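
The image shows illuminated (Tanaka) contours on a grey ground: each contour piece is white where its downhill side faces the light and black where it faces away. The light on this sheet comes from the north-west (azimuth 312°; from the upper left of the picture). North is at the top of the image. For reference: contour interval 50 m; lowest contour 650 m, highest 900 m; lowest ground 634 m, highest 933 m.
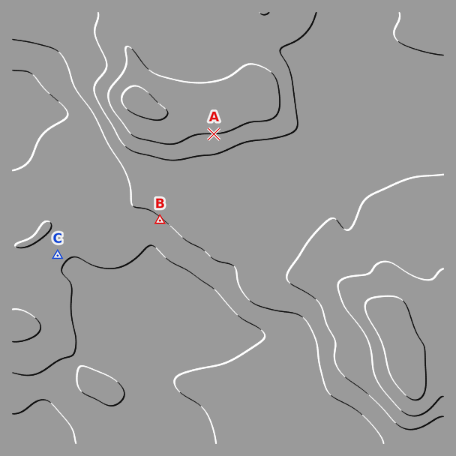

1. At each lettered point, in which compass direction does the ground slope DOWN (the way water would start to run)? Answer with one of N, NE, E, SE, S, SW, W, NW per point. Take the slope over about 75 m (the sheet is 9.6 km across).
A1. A S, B SW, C SE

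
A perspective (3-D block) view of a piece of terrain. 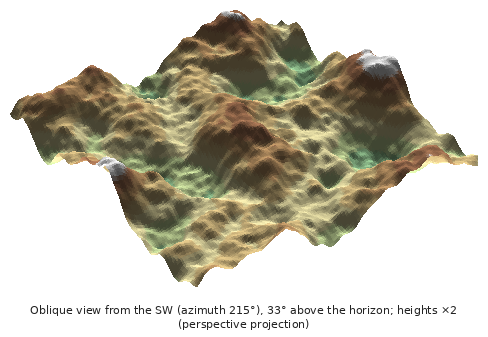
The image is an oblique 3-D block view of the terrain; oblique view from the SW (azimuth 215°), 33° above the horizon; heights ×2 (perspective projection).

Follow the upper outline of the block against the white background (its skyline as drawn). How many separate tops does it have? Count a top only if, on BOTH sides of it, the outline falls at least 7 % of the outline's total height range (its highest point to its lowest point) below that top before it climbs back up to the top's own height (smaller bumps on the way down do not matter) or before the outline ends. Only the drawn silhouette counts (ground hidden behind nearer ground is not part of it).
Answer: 3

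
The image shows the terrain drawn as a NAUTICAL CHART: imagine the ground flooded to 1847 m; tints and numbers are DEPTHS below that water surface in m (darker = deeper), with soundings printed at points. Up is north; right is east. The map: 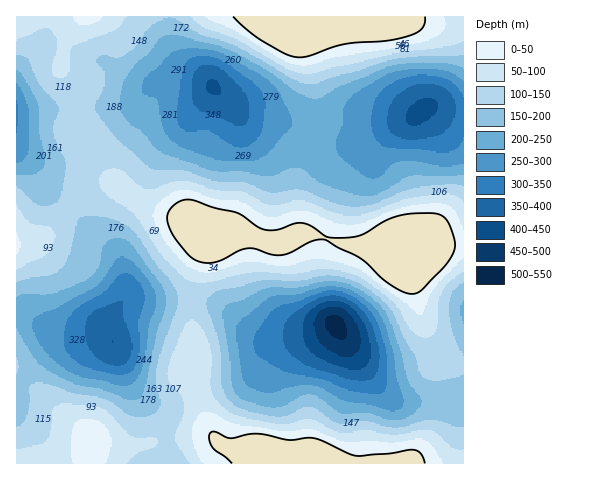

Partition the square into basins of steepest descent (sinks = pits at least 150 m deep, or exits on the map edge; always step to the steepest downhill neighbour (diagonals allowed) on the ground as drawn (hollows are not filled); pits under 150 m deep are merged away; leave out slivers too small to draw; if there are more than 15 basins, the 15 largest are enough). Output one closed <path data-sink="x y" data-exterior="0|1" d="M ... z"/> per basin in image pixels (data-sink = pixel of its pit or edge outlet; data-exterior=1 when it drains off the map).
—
<path data-sink="335 325" data-exterior="0" d="M307 233l-13 2-15 9-12-2-26-9-36 2 0 11-13 46 0 38 3 12-2 32 12 44 9 19-6-2-16 1-52 9-45-2-3 2-1 6-10 6-18 3-21 0-10 3 431 1 1-219-33 1-14 6-11 8-15-11-44-4z"/><path data-sink="214 87" data-exterior="0" d="M270 16l-188 1-16 23-3 10-1 19 15 14 7 13-3 40 13 15 13 23 17 17 33 20 33 11 16 12 35-1 26 9 12 2 19-12-1-51 22-54-4-47-12-44 0-9 5-5-22 3-9-3z"/><path data-sink="112 341" data-exterior="0" d="M113 183l-12 0-18 9-13 14-14 19-17 15-23 4 1 220 15 0 10-4 21 0 18-3 6-3 8-11 45 2 41-8 21-2 12 2-8-16-13-47 2-32-3-12 0-38 14-56-16-14-47-18z"/><path data-sink="421 111" data-exterior="0" d="M413 20l-48 8-18-2-26-6-7 0-10 5-1 11 12 44 4 47-22 54 3 40-2 13 16 0 22 8 18 4 32 2 12 5 8 7 11-8 14-6 33-2 0-222-30 1z"/><path data-sink="17 112" data-exterior="1" d="M82 16l-66 1 1 227 18-3 11-6 10-10 14-19 20-18 11-5 15 0-9-9-13-23-13-15 3-40-7-13-15-14 1-19 3-10z"/>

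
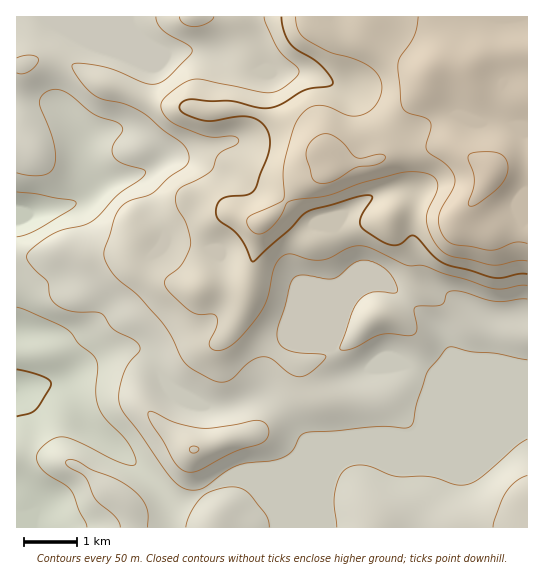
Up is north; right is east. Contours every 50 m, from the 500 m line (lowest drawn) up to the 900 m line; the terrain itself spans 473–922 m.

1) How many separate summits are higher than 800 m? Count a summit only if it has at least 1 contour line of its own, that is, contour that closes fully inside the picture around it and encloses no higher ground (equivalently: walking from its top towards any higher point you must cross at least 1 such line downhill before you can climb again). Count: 2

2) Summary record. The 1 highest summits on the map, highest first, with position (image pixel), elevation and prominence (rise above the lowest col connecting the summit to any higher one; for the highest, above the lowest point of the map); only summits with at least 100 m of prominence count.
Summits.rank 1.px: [491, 173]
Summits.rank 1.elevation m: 922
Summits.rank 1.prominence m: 449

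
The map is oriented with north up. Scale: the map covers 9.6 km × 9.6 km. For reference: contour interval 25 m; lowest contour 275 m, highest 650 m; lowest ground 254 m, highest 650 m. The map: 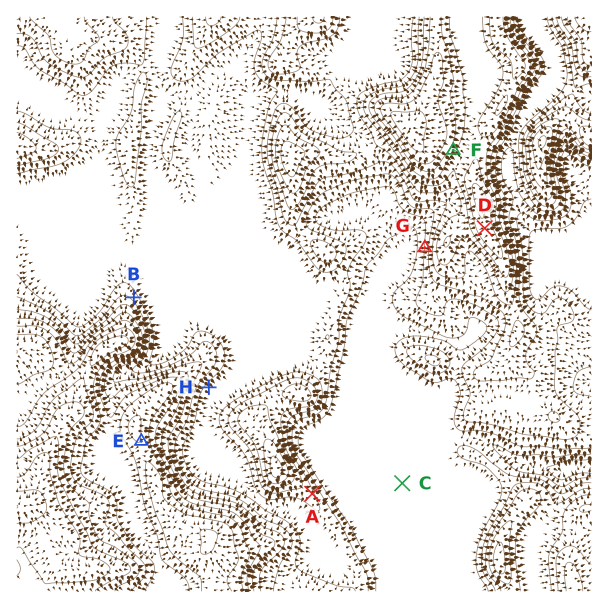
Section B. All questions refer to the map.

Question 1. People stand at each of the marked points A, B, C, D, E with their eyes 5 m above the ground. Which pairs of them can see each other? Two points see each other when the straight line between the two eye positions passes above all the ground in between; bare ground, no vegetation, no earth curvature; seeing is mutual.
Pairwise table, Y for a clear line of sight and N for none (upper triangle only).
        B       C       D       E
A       N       Y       Y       N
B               N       Y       N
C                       Y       N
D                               Y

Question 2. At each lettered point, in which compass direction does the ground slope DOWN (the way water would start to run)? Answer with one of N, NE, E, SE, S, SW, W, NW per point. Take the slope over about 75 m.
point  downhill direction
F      SE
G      W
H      SE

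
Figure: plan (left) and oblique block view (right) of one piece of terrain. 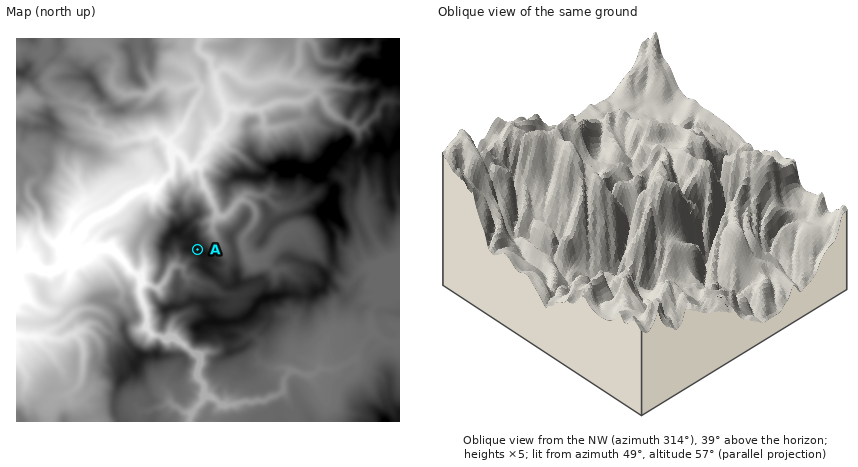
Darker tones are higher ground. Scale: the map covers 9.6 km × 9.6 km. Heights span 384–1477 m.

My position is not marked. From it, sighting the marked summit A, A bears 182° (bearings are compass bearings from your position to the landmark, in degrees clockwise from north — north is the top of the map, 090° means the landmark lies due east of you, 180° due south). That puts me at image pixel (199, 201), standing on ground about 950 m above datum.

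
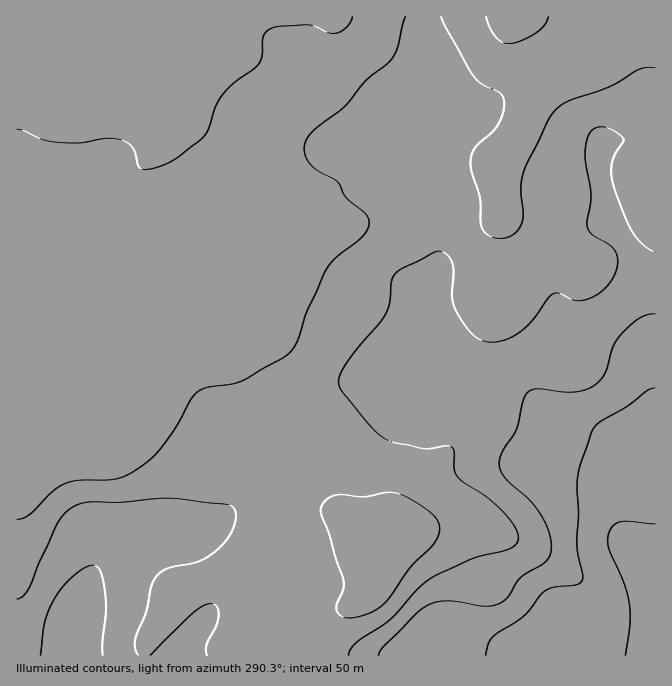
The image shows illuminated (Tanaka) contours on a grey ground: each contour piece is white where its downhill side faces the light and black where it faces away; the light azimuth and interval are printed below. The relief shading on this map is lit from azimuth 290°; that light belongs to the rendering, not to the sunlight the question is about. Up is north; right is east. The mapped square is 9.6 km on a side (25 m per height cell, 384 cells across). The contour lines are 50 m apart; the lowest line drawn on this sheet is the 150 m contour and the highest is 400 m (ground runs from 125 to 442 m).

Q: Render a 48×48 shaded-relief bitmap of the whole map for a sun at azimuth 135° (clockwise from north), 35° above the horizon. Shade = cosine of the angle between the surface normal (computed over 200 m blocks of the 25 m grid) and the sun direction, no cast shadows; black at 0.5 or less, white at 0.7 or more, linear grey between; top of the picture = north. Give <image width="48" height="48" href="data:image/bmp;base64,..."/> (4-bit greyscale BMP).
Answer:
<image width="48" height="48" href="data:image/bmp;base64,Qk32BAAAAAAAAHYAAAAoAAAAMAAAADAAAAABAAQAAAAAAIAEAAATCwAAEwsAABAAAAAAAAAAAAAAABEREQAiIiIAMzMzAERERABVVVUAZmZmAHd3dwCIiIgAmZmZAKqqqgC7u7sAzMzMAN3d3QDu7u4A////AJmYYwAld2UzRmZmeM7+yXZmiqh2VVeamJqYYxAUZ3VDNWZmZ67/64dmirqGVVaamKqYZBATV4ZTNGZlVov//7mIm8yoZVaKmLu4ZCESRndkM0VURFe//+upms3ahmaJmLzKdTIiNWd1Q0VERER7//ypmbzcmHeJh5vLlkIiNFZmVVVURERYz/25mavduYeId4q7l0IiMzNFZmZlREVXre26qqvNyod3dpq6l1MiMzIjRWZmQ0VmiszLqqvMuph3dqu6mHUzNEMhE1ZmUzRVeKqqmZmqq6mIh6vLqIdURWZTETVmVDM0VniId3eImrqYiKvdupqXd3d1MRJEREMzRVZmZmZniqqYh5rN3Lu6mHd2UyESI0MyNERERVVnial2ZnirzLvLqYdmZUMQAjMiIzRERVVnmqh1VWZ4mZqrqodlZlVCETMyM0RWdmVnm6l2VVVmZmeJqpdmZmZlQ0VERFVomXZnmrqHZlVlVVV4m6hmZWeIZVZlVVVnqpZWiaqYd2ZmVVVWi8pmVVZ4dmZlVVVXmpdmeJmYh2ZmZlVVesyGVDRWdlZlVVVWiah2eJqYh2ZmZmZVV7y5dkRFZmZlVVVWeJmHiaqph2ZmZmZlVovMuXZWZmZmVVVWd4mYmau6mGZmZmZmVWiszKmIiHZmZlVVd4iIiau6mFZmZmZ2ZVV6zMqZmYdmZmVVeIh3eJqqmWZmZmZnZUNHmrqpmph2ZmZWeJl2d4mamWZmZmZnZkIkV3iZmaqHZmZmaJmHZ4mpmVZnd2ZmZlMjNFZ4iJqYdmZVV4mXZ4qqmVVniHZmZlQ0REVniImZdmVVVXmYZ4mrqVRGiHZmZlVVVVVniHeIdlVURWiIZniqqlQ0aIdmZmVlZmVniId4dmVERWeIZmeJmWUzV4h2ZmZmZlVXiZiId2VERWeIdmZ4iGZUNXd2ZWZ2ZlVXiaqZh3ZUVneIdmZmZnd1RFZmZVZ3ZlRGiaq6h3ZUV4mYdmVmZnd3ZVZmZlZndlRFZ4mqmGVDR5qpd2VVZlZndmZ3ZmVnd2Q0VWeJmGUxJIqph3ZVVURWd3eIdmZWd3ZERVVniGUxE3mYiHZVVVVVZ3eJmHZmZndlVVZnd2VCE3mXd3ZVVGVVVmZ5mYh2Zmd2ZVZnd2VCJHmYd3ZVVGdmVmVXmZmIdWd3ZVVmd2UxFHmph3ZVVXd3ZmZVeJmZdmeHZVVnd2UgAliqmHZVVXeIh3dlZ4iJh3iYd2Z3d2UxATaaqXZVVmZniId2ZmeIhmiZmId3d3ZCESWKupdmZmVWZ3d3ZmeIdmeJmZiId3ZUMiN6zLmHiGVVVmZnZlaIh2Z4iZmYh3ZVVTNZvdypiGZlVVVWZlV4h3d3eJmYiHZVVmRGm83KmHdmVVVWZlVniId3eJmIiIdUV4ZEZ5u7mIdmZVVVZmVWd4h3eJmIiIdURoh1RWeJmIh2ZmZmZmZVZnd3eJqYeIZURXmXVFVnd4iHZmZmZnZlVnd3d5qod3ZERGmphlVWZ4iHZlVWZ3dmZmd3Z5uph3VDNFiql2VVZg=="/>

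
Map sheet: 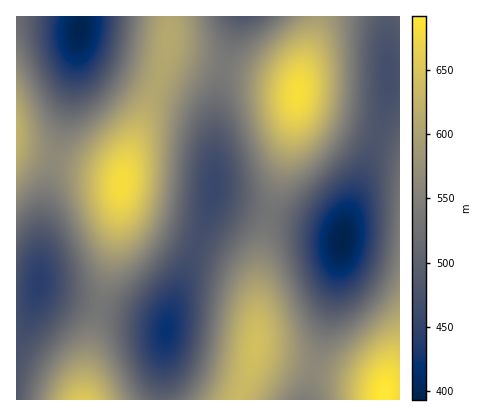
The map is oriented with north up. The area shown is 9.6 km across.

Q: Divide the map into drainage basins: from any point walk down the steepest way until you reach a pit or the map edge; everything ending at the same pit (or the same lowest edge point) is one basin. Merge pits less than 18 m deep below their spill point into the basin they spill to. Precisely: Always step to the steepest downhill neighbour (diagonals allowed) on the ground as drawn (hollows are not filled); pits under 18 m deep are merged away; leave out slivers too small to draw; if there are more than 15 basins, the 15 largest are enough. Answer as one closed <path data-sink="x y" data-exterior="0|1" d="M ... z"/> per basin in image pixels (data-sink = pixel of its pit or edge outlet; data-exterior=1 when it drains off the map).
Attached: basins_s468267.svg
<path data-sink="166 330" data-exterior="0" d="M168 48l-9 32-23 54-12 36-9 74-27 112-4 32 0 12 154 0 16-42 3-18 1-62 3-26 10-44 19-66 8-50-12-8-98-26-16-5z"/><path data-sink="342 240" data-exterior="0" d="M400 16l-83 0-1 12-16 50-10 64-27 98-5 38 0 40-3 30 1 4 18 7 102 27 8 4 0 10 16 0z"/><path data-sink="38 284" data-exterior="0" d="M16 149l0 251 68 0 2-30 6-34 23-92 7-64-18-8z"/><path data-sink="80 30" data-exterior="0" d="M170 16l-154 0 0 132 88 24 18 8 7-26 35-90 5-24z"/><path data-sink="244 16" data-exterior="1" d="M316 16l-146 0-2 34 20 8 90 23 14 5 6 5 18-63z"/><path data-sink="306 400" data-exterior="1" d="M256 350l-16 50 144 0 0-10-8-4-102-27-12-4z"/>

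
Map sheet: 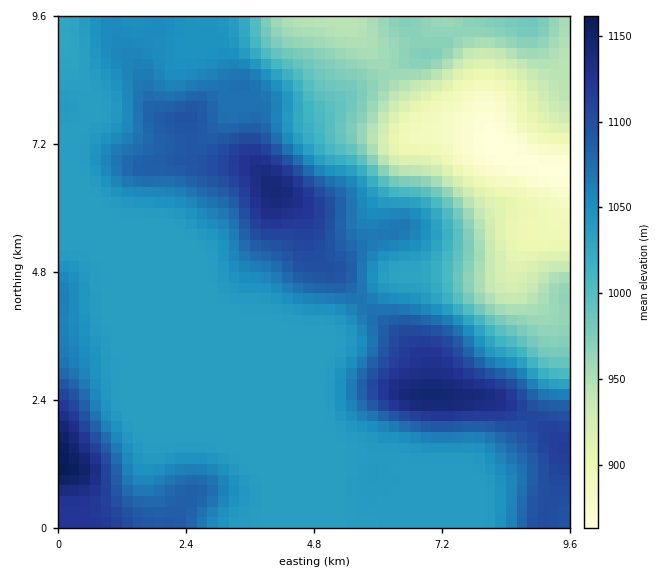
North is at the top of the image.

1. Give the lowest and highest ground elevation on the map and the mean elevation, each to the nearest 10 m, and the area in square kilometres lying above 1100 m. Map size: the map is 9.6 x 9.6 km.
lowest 860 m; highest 1160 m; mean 1030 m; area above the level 9.9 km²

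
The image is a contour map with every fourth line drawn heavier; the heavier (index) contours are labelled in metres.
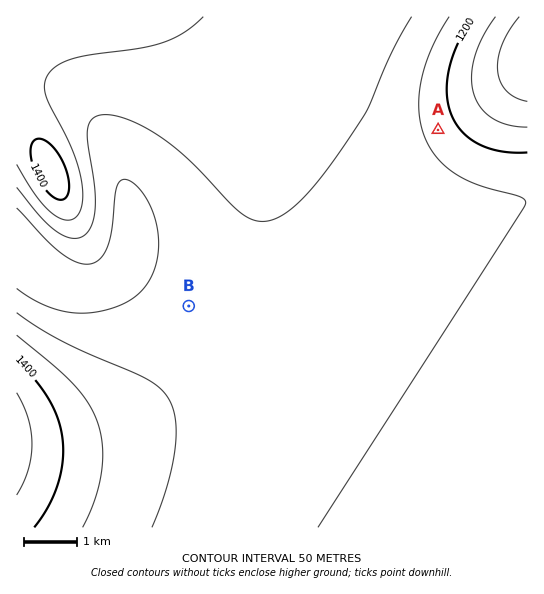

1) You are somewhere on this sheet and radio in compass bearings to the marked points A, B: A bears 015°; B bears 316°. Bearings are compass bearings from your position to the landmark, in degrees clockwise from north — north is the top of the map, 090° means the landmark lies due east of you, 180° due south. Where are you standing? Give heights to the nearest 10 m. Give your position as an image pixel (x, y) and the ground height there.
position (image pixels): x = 347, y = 470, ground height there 1250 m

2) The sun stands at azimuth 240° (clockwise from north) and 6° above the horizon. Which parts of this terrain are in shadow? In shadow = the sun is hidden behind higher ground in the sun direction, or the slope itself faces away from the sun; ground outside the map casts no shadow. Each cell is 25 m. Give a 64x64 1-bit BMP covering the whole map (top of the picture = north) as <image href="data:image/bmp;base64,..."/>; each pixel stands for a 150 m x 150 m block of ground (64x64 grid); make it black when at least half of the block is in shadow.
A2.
<image width="64" height="64" href="data:image/bmp;base64,Qk0+AgAAAAAAAD4AAAAoAAAAQAAAAEAAAAABAAEAAAAAAAACAAATCwAAEwsAAAIAAAAAAAAA////AAAAAAAAAAAAAAAAAAAAAAAAAAAAAAAAAAAAAAAAAAAAAAAAAAAAAAAAAAAAAAAAAAAAAAAAAAAAAAAAAAAAAAAAAAAAAAAAAAAAAAAAAAAAAAAAAAAAAAAAAAAAAAAAAAAAAAAAAAAAAAAAAAAAAAAAAAAAAAAAAAAAAADAAAAAAAAAAPAAAAAAAAAA+AAAAAAAAAD8AAAAAAAAAP4AAAAAAAAA/gAAAAAAAAD/AAAAAAAAAP8AAAAAAAAA/wAAAAAAAAD/AAAAAAAAAP4AAAAAAAAA/AAAAAAAAAD8AAAAAAAAAPAAAAAAAAAA4AAAAAAAAACAAAAAAAAAAAAAAAAAAAAAAAAAAAAAAAAAAAAAAAAAAAAAAAAAAAAAAAAAAAAAAAAAAAAAAAAAAAAAAAAAAAAAAGAAAAAAAAAA8AAAAAAAAAH4AAAAAAAAAfgAAAAAAAAD/AAAAAAAAAP8AAAAAAAAB/wAAAAAAAAH/AAAAAAAAAf8AAAAAAAAD/wAAAAAAAAP+AAAAAAAAA/wAAAAAAAAD+AAAAAAAAAHgAAAAAAAAAAAAAAAAAAAAAAAAAAAAAAAAAAAAAAAAAAAAAAAAAAAAAAAAAAAAAAAAAAAAAAAAAAAAAAAAAAAAAAAAAAAAAAAAAAAAAAAAAAAAAAAAAAAAAAAAAAAAAAAAAAAAAAAAA=="/>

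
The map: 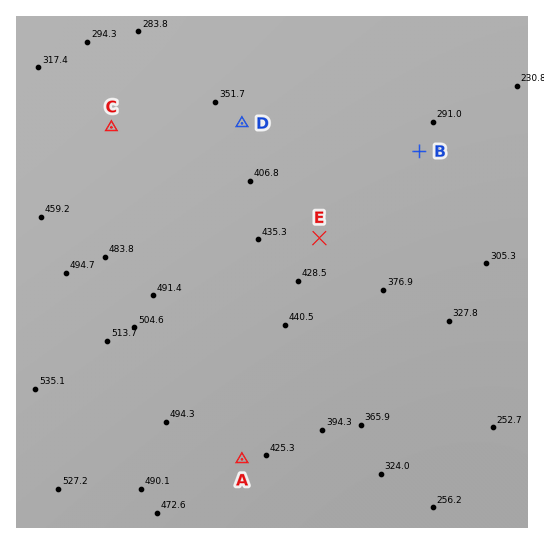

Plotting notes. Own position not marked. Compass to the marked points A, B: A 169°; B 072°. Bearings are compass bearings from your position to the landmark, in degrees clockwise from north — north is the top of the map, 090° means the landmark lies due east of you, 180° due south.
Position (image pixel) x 196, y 224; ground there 450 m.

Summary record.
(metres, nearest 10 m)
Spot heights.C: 390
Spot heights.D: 370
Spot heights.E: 410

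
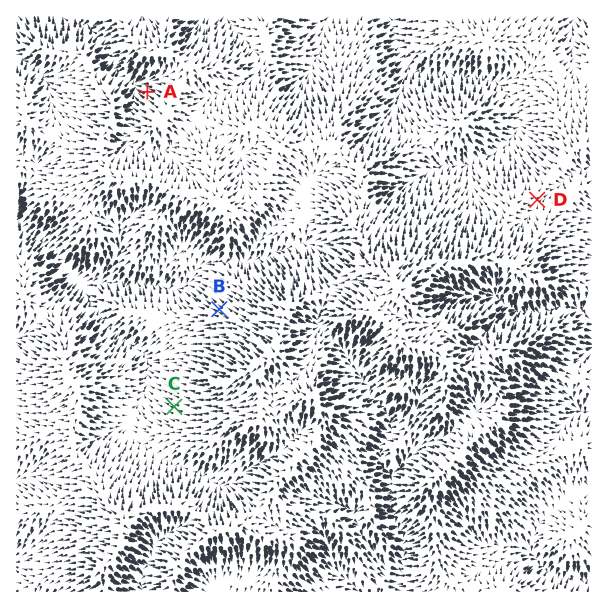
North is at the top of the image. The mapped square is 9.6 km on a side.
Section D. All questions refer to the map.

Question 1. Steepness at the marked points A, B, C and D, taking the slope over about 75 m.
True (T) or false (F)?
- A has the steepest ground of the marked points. T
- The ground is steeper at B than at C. T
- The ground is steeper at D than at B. F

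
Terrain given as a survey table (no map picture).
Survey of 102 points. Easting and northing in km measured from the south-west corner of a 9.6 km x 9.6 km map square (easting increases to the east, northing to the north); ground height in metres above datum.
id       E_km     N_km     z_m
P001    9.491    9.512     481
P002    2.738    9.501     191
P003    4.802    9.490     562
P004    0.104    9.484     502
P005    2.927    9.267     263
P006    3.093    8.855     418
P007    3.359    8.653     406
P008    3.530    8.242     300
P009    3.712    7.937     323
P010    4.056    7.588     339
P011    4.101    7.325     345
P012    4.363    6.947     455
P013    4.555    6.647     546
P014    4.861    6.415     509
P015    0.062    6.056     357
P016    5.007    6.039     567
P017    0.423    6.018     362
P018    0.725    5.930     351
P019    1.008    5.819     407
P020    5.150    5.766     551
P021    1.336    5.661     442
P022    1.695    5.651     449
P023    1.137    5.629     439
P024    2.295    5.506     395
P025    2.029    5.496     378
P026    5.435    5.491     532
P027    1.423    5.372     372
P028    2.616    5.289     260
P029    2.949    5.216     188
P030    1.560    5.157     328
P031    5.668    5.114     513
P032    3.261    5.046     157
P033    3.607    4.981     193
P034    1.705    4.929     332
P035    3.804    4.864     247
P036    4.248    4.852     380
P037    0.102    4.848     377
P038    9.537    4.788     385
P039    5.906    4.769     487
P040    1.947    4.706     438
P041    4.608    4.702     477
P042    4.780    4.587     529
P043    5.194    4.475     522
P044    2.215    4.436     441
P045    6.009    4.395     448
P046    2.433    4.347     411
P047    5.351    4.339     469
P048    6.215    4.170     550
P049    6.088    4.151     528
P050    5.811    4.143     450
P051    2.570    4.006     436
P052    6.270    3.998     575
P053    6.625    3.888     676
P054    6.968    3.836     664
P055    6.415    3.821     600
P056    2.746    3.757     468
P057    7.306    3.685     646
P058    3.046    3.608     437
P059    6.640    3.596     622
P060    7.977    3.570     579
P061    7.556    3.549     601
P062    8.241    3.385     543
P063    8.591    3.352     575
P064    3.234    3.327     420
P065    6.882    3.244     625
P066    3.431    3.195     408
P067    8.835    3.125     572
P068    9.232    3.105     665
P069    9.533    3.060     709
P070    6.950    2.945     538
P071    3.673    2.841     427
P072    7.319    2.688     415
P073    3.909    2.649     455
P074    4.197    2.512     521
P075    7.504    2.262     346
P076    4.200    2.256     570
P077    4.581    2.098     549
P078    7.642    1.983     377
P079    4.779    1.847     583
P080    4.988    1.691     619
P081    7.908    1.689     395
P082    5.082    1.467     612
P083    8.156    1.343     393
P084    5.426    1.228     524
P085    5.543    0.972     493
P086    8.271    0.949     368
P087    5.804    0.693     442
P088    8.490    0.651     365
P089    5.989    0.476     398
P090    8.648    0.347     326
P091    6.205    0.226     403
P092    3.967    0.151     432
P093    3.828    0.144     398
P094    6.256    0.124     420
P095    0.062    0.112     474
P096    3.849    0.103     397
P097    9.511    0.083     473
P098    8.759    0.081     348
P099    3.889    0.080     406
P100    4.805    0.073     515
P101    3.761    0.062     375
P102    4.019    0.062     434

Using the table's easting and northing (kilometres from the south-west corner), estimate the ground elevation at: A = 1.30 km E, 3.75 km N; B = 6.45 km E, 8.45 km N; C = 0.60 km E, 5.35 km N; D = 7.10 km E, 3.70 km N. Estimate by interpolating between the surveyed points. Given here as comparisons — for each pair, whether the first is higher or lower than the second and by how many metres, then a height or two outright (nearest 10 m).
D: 370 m higher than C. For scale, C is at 300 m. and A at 390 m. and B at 520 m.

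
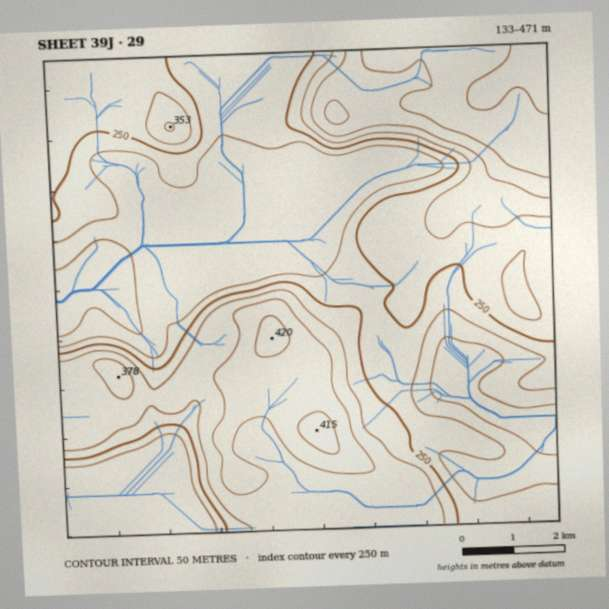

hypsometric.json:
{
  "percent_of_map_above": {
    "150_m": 95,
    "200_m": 69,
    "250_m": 51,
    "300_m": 34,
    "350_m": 17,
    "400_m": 7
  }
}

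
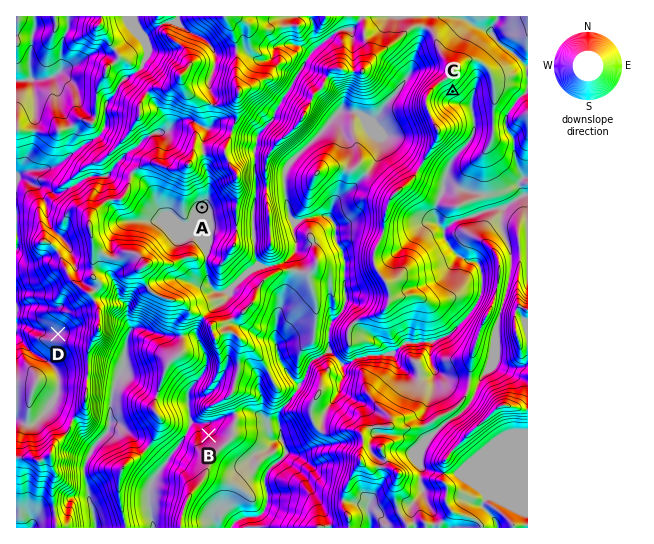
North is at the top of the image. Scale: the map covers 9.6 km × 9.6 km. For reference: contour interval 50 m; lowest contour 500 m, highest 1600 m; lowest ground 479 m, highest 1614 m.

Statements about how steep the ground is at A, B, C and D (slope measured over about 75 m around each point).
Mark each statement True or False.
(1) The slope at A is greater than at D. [False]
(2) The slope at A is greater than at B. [False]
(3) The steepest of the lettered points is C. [True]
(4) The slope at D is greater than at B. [False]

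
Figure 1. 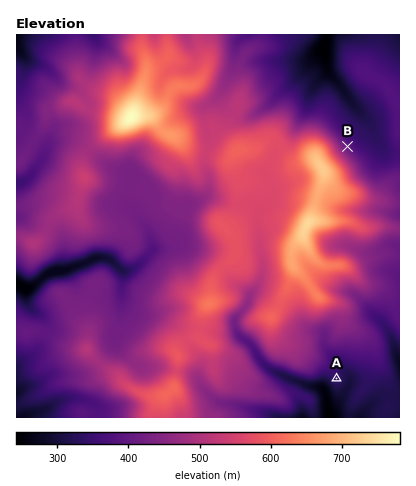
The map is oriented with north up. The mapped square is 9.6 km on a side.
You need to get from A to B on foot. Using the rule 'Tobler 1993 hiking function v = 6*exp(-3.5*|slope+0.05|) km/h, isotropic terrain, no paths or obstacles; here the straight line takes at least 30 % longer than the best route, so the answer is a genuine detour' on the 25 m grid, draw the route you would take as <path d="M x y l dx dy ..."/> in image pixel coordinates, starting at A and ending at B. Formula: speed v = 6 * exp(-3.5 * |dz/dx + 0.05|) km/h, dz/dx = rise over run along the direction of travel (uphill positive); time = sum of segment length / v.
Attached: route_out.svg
<path d="M336 378l2-4 0-4 22-42 0-24 2-6 2-2 6-12 0-16 6-10 0-8 10-22 0-4-2-4-6-6-2-4 0-12-6-14-8-8-14-30"/>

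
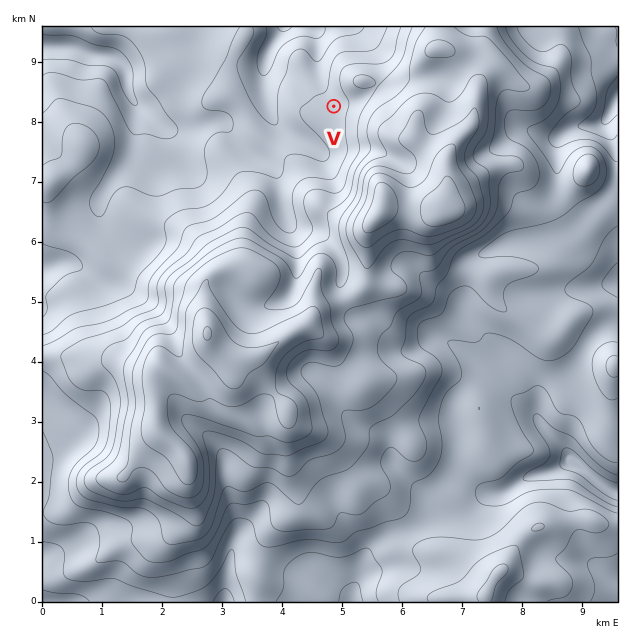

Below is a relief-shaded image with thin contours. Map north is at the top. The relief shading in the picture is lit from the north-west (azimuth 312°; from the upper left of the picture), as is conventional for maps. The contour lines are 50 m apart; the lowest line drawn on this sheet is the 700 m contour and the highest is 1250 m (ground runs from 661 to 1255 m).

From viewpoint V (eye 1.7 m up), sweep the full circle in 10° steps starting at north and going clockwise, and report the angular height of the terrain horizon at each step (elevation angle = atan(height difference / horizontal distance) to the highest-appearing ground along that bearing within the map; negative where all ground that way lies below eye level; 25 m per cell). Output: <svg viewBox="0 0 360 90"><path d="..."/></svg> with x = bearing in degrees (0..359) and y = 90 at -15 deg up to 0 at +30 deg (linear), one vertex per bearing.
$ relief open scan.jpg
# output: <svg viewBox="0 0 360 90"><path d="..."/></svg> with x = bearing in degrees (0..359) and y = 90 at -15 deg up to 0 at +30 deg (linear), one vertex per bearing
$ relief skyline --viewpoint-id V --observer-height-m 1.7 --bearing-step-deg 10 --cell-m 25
<svg viewBox="0 0 360 90"><path d="M0 61l10-6 10-6 10-4 10-2 10 0 10 1 10 2 10-1 10-4 10-3 10-2 10 1 10 3 10 0 10-5 10 4 10 5 10 7 10-1 10 0 10 0 10 3 10 6 10 2 10 0 10-1 10 1 10 3 10-1 10 1 10 0 10 3 10 0 10 1 10-2"/></svg>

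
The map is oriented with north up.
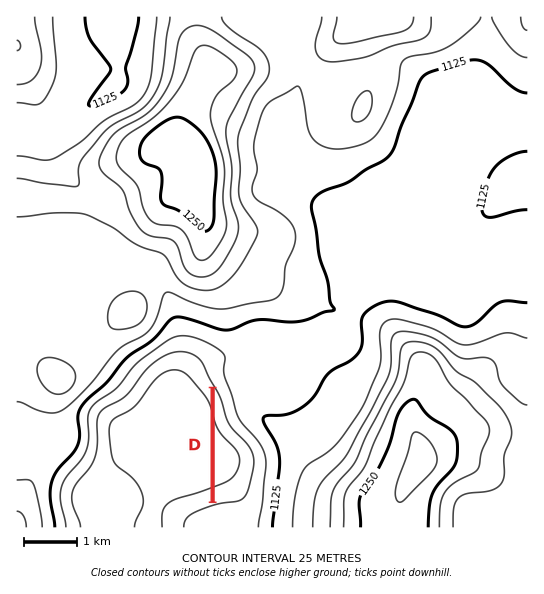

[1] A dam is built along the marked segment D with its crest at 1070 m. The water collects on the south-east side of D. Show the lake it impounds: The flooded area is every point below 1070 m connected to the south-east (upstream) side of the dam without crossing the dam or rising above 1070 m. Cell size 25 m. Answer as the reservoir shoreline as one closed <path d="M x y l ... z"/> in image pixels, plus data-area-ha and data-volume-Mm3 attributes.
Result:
<path d="M215 392l0 107 3 1 17-4 8-5 5-10 4-20-1-2 0-5-4-8-19-19-5-12-4-17-4-6z" data-area-ha="83" data-volume-Mm3="12.98"/>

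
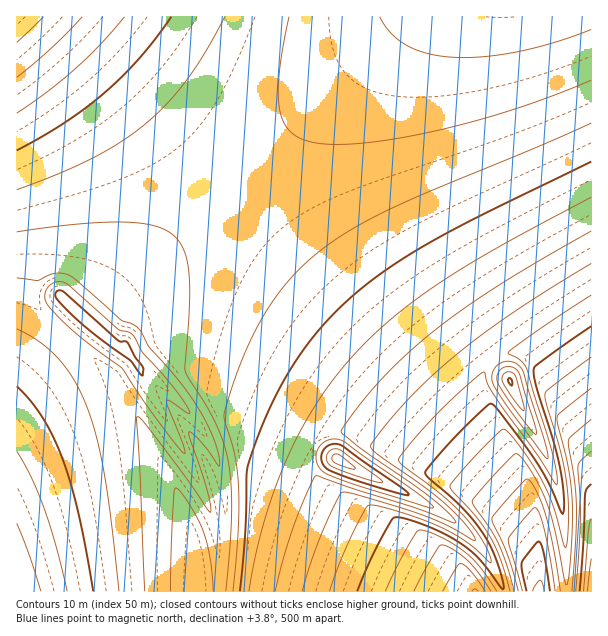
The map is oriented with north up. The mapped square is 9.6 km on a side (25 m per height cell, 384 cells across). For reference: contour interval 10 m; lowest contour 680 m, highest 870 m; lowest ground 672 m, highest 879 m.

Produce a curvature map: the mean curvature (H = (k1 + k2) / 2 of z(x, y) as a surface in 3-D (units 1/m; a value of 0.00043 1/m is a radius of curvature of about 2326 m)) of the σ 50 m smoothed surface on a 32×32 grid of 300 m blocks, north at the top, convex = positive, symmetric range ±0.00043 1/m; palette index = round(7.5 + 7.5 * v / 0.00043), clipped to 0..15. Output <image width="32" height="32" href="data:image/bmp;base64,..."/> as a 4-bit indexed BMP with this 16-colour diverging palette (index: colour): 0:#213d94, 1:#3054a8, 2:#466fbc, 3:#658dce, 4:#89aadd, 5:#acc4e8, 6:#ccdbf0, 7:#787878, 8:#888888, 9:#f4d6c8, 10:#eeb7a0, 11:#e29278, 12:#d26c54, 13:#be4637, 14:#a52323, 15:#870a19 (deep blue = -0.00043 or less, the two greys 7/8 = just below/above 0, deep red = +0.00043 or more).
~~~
<image width="32" height="32" href="data:image/bmp;base64,Qk12AgAAAAAAAHYAAAAoAAAAIAAAACAAAAABAAQAAAAAAAACAAATCwAAEwsAABAAAAAAAAAAlD0hAKhUMAC8b0YAzo1lAN2qiQDoxKwA8NvMAHh4eACIiIgAyNb0AKC37gB4kuIAVGzSADdGvgAjI6UAGQqHAIiId3d3a2d3d3d3d3PLNPaIiId3d2tnd3d3d3dG9lT1iIiHd3Z7d3d3d3d0XrR09YiIiHd2ind3d3d2NuxGZfWIiIiHdql3d3d1Nb+kZ1b0iIiIiHapZ3d2Rr/WRndI5IiIiIdpa2d3Vs/GRXd3PaSIiIiHa1pnd1/WNXd3dV9miIiIdqaoZ3dmRXd3d3O8R4iIiGenpniId3d3d3dW9leIiIdqemeIiIiIiIiHTMN3iIiGeaZoiIiIiIiIh39liIiIZqpmeIiIiIiIiIdsV4iIdmqmeIiIiIiIiIiIdXiIh2e4hoiIiIiIiIiIiIiIiHaLhXeIiIiIiIiIiIiIiIh4x2eIiIiIiIiIiIiIiIiIdoZ4iIiIiIiIiIiIiIiIiId3iIiIiIiIiIiIiIiIiIiIiIiIiIiIiIiIiIiIiIiIiIiIiIiIiIiIiIiIiIiIiIiIiIiIiIiIiIiIiIiIiIiIiIiIiIiIiIiIiIiIiIiIiIiIiIiIiIiIiIiIiIiIiIiIiIiIiIiIiIiIiIiIiIiIiIiIiIiIiIiIiIiIiIiIiIiIiIiIiIiIiIiIiIiIiIiIiIiIiIiIiIiIiIiIiIiIiIiIiIiIiIiIiIiIiIiIiIiIiIiIiIiIiIiIiIiIiIiIiIiIiIiIiIiIiIiIiIiIiIiIiIiIiIiIiIiIiIiI"/>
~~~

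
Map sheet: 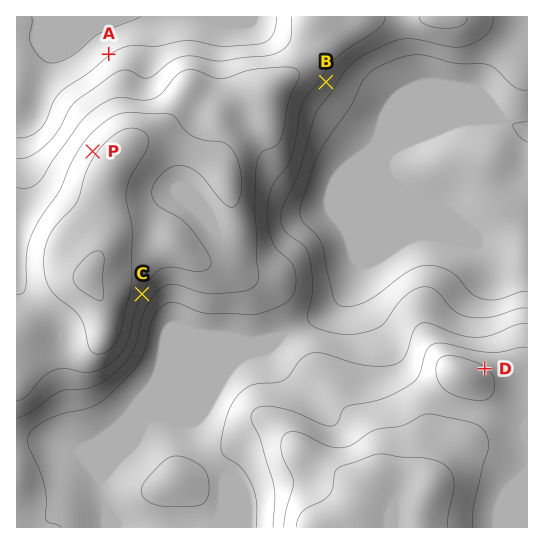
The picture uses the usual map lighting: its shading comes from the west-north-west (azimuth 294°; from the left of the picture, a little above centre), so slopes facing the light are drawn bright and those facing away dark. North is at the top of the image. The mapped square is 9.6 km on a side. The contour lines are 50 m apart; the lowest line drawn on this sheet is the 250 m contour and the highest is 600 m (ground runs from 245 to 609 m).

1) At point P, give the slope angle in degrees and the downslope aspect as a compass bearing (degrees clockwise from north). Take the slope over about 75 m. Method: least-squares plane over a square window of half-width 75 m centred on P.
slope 8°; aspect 305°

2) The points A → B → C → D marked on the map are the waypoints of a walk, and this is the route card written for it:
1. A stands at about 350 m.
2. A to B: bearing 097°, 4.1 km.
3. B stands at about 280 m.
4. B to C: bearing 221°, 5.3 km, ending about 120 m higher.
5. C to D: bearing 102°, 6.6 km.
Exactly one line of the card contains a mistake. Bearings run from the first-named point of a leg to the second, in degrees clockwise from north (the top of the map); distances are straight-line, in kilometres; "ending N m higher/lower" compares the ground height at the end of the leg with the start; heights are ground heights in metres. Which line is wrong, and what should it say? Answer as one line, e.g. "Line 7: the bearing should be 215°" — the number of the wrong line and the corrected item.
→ Line 3: the height should be about 380 m.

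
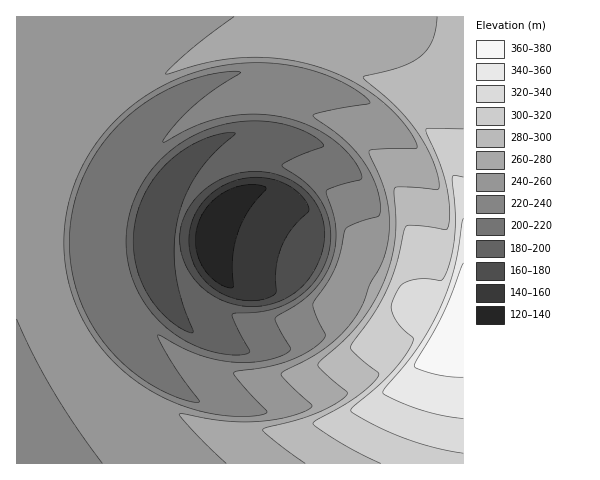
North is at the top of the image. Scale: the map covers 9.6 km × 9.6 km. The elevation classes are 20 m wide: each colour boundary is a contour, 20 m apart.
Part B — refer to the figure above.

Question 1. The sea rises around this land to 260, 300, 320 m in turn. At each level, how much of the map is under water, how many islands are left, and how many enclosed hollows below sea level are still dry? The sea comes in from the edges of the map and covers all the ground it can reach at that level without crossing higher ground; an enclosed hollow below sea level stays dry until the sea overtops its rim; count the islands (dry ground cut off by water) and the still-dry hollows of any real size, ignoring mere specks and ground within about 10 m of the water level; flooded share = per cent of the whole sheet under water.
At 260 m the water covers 70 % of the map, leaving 0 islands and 0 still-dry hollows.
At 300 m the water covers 88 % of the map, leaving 0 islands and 0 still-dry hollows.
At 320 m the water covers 93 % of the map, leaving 0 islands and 0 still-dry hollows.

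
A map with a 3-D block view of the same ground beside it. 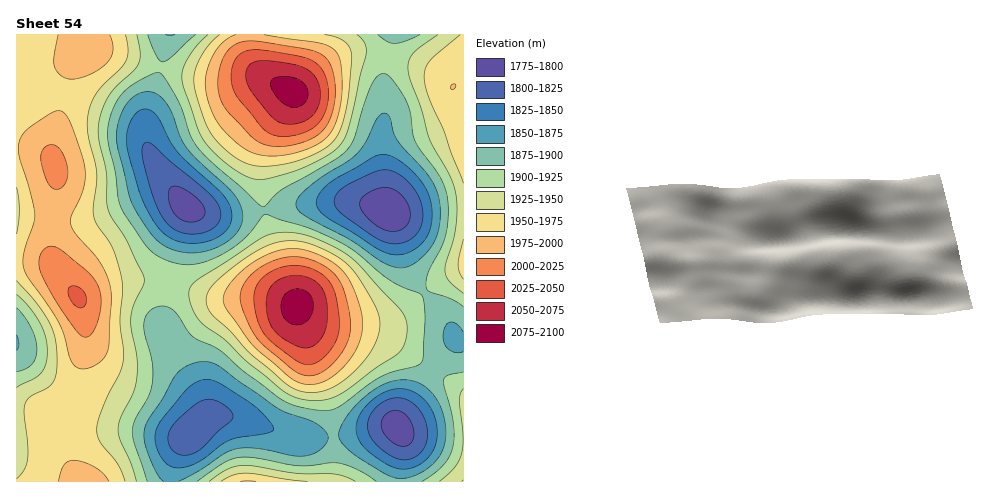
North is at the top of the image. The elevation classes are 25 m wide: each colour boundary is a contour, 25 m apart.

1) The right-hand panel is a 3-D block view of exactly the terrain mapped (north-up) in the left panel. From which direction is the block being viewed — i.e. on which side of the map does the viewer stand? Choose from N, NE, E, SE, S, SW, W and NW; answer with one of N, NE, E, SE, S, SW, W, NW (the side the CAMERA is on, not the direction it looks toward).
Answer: S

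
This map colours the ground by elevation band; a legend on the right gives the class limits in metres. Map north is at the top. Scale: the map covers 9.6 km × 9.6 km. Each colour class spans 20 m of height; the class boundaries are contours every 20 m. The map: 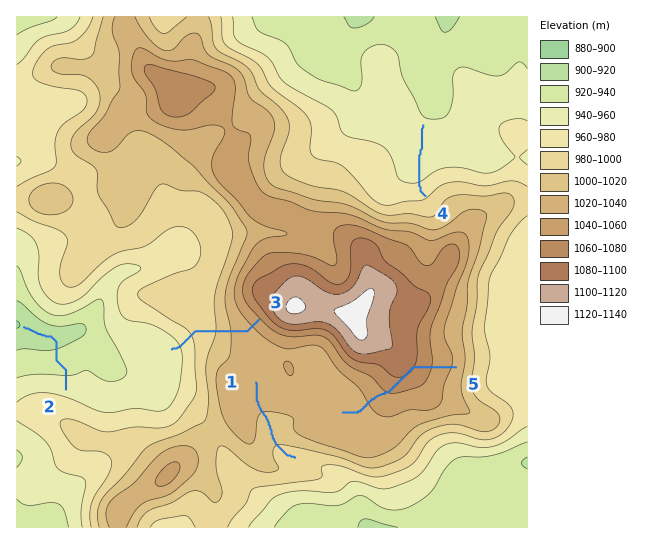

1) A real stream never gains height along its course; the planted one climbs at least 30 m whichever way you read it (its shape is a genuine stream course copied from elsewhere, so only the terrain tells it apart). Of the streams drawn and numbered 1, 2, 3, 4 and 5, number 5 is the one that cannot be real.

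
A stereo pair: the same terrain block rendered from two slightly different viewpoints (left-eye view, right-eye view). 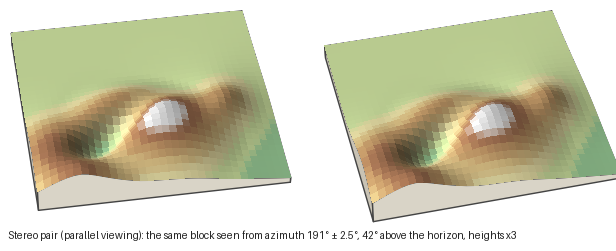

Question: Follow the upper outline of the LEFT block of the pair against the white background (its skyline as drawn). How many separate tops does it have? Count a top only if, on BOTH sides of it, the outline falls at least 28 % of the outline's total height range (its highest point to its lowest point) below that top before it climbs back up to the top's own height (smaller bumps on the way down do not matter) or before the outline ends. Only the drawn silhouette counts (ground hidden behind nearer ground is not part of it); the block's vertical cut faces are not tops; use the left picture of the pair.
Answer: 0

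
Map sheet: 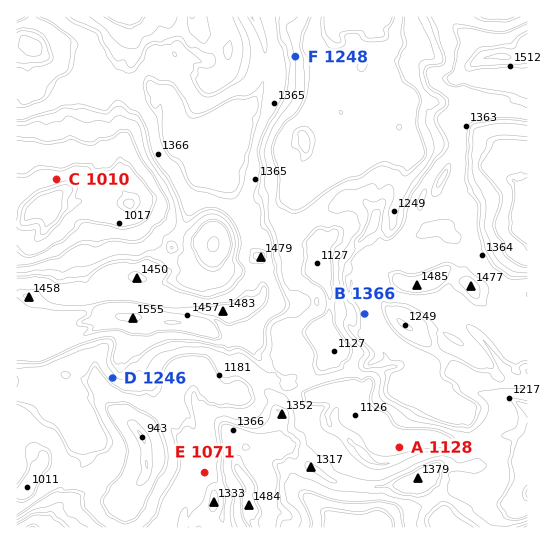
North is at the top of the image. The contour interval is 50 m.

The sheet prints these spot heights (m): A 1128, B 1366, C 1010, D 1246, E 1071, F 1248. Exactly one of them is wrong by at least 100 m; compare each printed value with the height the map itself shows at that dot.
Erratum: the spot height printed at E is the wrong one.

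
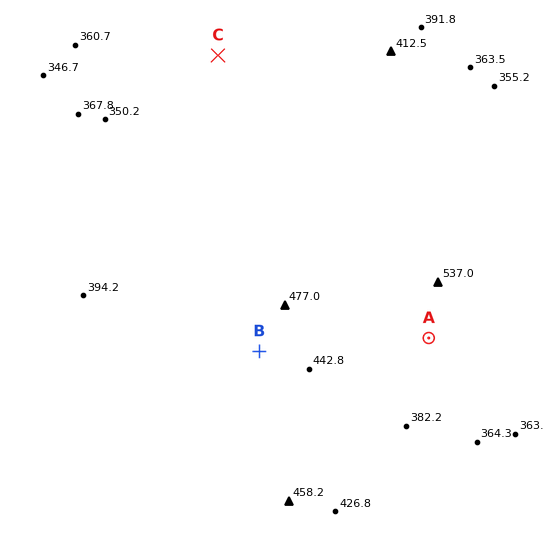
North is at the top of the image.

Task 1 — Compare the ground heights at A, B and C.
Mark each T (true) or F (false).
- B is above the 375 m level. T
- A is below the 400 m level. F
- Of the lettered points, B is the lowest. F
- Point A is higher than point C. T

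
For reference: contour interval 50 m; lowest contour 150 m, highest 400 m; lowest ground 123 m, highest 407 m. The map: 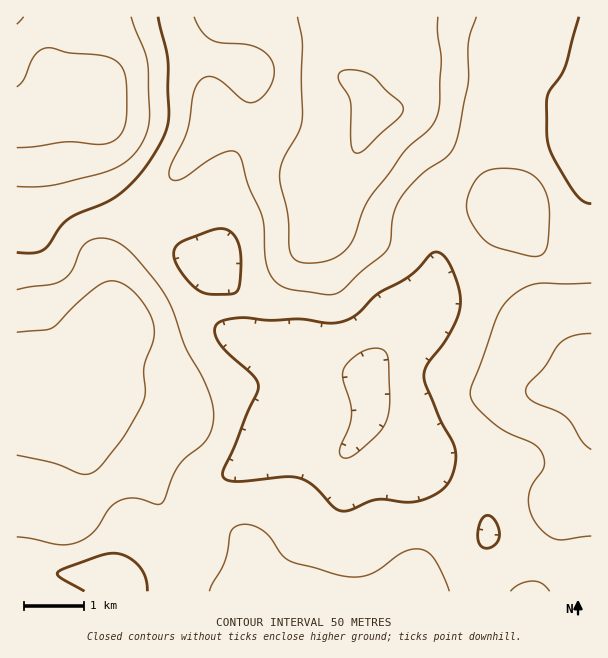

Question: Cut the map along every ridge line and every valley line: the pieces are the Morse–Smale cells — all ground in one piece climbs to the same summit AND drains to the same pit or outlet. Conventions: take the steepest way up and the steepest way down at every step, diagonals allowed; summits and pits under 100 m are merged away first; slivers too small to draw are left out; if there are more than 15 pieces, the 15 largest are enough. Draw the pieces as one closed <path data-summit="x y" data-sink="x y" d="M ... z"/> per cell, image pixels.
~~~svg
<path data-summit="374 116" data-sink="96 108" d="M591 16l-575 1 0 105 35 0 30-6 15-6 7 30 1 22 10 23 6 9 21 22 24 16 27 27 12 6 9-1 9 8 18 28 2 11 2 28 5 5 9 4 38 4 21 6 34 14 16 9 3 39 17 14 23 26 52 33 22 20 4 11 0 13-7 24-1 31 112-1z"/><path data-summit="104 329" data-sink="96 108" d="M96 110l-15 6-30 6-35 1 0 450 32-1 60 4 12 5 3 11 356 0 3-40 6-15 0-13-8-17-28-21-42-26-16-19-24-21-2-33-1-6-4-3-60-24-39-5-15-5-5-5-3-34-19-33-9-8-9 1-12-6-27-27-24-16-21-22-6-9-10-23-1-22z"/><path data-summit="374 116" data-sink="96 108" d="M48 572l-31 2-1 17 106 0-2-10-6-4z"/>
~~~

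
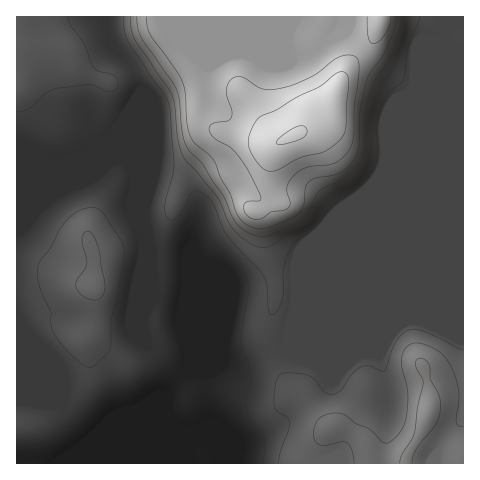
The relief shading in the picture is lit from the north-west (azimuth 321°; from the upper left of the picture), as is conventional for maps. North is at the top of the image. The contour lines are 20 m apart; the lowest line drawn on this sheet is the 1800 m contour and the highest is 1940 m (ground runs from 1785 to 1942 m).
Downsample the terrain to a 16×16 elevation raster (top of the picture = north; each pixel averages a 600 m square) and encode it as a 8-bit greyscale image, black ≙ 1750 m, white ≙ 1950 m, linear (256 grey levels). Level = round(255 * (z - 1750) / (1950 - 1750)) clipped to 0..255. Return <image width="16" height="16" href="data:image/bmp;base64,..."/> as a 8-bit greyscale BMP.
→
<image width="16" height="16" href="data:image/bmp;base64,Qk02BQAAAAAAADYEAAAoAAAAEAAAABAAAAABAAgAAAAAAAABAAATCwAAEwsAAAABAAAAAAAAAAAAAAEBAQACAgIAAwMDAAQEBAAFBQUABgYGAAcHBwAICAgACQkJAAoKCgALCwsADAwMAA0NDQAODg4ADw8PABAQEAAREREAEhISABMTEwAUFBQAFRUVABYWFgAXFxcAGBgYABkZGQAaGhoAGxsbABwcHAAdHR0AHh4eAB8fHwAgICAAISEhACIiIgAjIyMAJCQkACUlJQAmJiYAJycnACgoKAApKSkAKioqACsrKwAsLCwALS0tAC4uLgAvLy8AMDAwADExMQAyMjIAMzMzADQ0NAA1NTUANjY2ADc3NwA4ODgAOTk5ADo6OgA7OzsAPDw8AD09PQA+Pj4APz8/AEBAQABBQUEAQkJCAENDQwBEREQARUVFAEZGRgBHR0cASEhIAElJSQBKSkoAS0tLAExMTABNTU0ATk5OAE9PTwBQUFAAUVFRAFJSUgBTU1MAVFRUAFVVVQBWVlYAV1dXAFhYWABZWVkAWlpaAFtbWwBcXFwAXV1dAF5eXgBfX18AYGBgAGFhYQBiYmIAY2NjAGRkZABlZWUAZmZmAGdnZwBoaGgAaWlpAGpqagBra2sAbGxsAG1tbQBubm4Ab29vAHBwcABxcXEAcnJyAHNzcwB0dHQAdXV1AHZ2dgB3d3cAeHh4AHl5eQB6enoAe3t7AHx8fAB9fX0Afn5+AH9/fwCAgIAAgYGBAIKCggCDg4MAhISEAIWFhQCGhoYAh4eHAIiIiACJiYkAioqKAIuLiwCMjIwAjY2NAI6OjgCPj48AkJCQAJGRkQCSkpIAk5OTAJSUlACVlZUAlpaWAJeXlwCYmJgAmZmZAJqamgCbm5sAnJycAJ2dnQCenp4An5+fAKCgoAChoaEAoqKiAKOjowCkpKQApaWlAKampgCnp6cAqKioAKmpqQCqqqoAq6urAKysrACtra0Arq6uAK+vrwCwsLAAsbGxALKysgCzs7MAtLS0ALW1tQC2trYAt7e3ALi4uAC5ubkAurq6ALu7uwC8vLwAvb29AL6+vgC/v78AwMDAAMHBwQDCwsIAw8PDAMTExADFxcUAxsbGAMfHxwDIyMgAycnJAMrKygDLy8sAzMzMAM3NzQDOzs4Az8/PANDQ0ADR0dEA0tLSANPT0wDU1NQA1dXVANbW1gDX19cA2NjYANnZ2QDa2toA29vbANzc3ADd3d0A3t7eAN/f3wDg4OAA4eHhAOLi4gDj4+MA5OTkAOXl5QDm5uYA5+fnAOjo6ADp6ekA6urqAOvr6wDs7OwA7e3tAO7u7gDv7+8A8PDwAPHx8QDy8vIA8/PzAPT09AD19fUA9vb2APf39wD4+PgA+fn5APr6+gD7+/sA/Pz8AP39/QD+/v4A////AD01LS0tLS0tNllvcXh/hX1SSTotLS0uMEFXa3ZuaY57SUlMPzQvNDhFXWFeZGKKfUlLWFRIOjI0RlZWVFlliXNKWGRUQjwyNE5VVFRUWWZZUFxoWEE6MjJMV1RUVFRUVFRldWJBPDIyS1lUVFRUVFRPYXJlQz4zQmVhVFRUVFRUQ1VrV0JOP2ekl2hUVFRUVEFDTElBWleQv8GXZVVUVFRBQUFCQVN8rMrUu6ltVFRURUZCQUFZp8De8OnVh1RUVFVOR0VBYbW/0uHs44xUVFRkWlhWSH2xvMG+z9+jYFRUZ2RbSmajra2trLLAt35UVGdhUUuQrKysrKywsr6fWFQ="/>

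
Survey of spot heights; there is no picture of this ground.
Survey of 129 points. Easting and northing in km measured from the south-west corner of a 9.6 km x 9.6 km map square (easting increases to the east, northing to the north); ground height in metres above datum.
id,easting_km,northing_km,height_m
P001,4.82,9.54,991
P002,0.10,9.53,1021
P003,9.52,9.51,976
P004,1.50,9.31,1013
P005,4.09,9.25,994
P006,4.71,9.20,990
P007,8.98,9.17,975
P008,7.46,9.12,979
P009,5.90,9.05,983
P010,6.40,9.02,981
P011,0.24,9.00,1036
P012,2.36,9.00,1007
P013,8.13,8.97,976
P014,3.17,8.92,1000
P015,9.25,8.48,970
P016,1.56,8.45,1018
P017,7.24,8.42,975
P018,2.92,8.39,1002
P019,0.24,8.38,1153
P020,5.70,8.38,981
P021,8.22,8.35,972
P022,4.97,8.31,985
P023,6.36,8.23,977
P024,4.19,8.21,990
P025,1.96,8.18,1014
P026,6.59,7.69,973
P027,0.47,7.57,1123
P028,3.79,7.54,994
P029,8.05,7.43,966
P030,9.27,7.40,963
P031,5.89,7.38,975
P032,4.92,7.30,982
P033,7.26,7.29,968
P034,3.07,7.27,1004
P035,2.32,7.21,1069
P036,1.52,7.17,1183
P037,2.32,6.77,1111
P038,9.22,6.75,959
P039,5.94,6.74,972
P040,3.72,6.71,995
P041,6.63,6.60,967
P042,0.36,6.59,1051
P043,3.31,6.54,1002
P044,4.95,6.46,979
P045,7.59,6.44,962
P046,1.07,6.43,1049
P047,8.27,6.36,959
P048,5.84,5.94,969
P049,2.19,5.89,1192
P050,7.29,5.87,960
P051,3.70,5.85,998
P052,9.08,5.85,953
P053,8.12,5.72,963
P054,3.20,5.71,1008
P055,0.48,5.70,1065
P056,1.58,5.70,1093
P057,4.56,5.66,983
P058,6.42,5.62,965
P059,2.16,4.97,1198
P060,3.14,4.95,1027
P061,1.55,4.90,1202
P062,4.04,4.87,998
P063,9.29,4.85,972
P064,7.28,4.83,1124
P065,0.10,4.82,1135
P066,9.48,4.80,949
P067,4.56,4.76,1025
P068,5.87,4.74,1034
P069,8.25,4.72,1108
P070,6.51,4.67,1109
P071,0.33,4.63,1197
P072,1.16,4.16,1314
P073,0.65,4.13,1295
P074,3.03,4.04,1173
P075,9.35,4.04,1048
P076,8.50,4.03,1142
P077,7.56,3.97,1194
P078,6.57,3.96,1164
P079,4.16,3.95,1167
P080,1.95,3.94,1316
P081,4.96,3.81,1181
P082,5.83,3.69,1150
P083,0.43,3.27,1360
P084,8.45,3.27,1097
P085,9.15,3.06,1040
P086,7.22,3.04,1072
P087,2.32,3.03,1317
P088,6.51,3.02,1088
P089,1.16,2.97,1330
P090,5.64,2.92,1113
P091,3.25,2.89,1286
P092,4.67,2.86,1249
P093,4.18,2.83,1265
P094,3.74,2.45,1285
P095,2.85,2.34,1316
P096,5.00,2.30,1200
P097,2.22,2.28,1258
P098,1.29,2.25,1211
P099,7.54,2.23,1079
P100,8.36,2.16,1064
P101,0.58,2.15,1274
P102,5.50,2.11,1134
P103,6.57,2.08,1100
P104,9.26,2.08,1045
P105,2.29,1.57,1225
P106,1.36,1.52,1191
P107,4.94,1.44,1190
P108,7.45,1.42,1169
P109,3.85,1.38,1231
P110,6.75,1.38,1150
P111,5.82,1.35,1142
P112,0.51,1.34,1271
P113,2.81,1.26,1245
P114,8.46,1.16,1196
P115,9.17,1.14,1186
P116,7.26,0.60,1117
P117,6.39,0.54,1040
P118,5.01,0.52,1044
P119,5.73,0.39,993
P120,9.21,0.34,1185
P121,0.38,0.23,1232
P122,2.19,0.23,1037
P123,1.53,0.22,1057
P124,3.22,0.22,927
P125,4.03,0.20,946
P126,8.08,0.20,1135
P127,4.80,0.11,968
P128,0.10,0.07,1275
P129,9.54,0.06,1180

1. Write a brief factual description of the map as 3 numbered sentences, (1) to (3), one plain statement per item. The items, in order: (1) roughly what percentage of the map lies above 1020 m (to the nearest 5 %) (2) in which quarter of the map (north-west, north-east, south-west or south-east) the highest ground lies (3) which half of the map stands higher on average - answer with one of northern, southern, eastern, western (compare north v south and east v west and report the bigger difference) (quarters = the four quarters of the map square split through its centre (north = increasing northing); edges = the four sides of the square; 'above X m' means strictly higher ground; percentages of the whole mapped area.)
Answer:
(1) Roughly 60 % of the ground is higher than 1020 m.
(2) The highest ground is in the south-west quarter.
(3) Taken as a whole, the southern half is higher than the northern.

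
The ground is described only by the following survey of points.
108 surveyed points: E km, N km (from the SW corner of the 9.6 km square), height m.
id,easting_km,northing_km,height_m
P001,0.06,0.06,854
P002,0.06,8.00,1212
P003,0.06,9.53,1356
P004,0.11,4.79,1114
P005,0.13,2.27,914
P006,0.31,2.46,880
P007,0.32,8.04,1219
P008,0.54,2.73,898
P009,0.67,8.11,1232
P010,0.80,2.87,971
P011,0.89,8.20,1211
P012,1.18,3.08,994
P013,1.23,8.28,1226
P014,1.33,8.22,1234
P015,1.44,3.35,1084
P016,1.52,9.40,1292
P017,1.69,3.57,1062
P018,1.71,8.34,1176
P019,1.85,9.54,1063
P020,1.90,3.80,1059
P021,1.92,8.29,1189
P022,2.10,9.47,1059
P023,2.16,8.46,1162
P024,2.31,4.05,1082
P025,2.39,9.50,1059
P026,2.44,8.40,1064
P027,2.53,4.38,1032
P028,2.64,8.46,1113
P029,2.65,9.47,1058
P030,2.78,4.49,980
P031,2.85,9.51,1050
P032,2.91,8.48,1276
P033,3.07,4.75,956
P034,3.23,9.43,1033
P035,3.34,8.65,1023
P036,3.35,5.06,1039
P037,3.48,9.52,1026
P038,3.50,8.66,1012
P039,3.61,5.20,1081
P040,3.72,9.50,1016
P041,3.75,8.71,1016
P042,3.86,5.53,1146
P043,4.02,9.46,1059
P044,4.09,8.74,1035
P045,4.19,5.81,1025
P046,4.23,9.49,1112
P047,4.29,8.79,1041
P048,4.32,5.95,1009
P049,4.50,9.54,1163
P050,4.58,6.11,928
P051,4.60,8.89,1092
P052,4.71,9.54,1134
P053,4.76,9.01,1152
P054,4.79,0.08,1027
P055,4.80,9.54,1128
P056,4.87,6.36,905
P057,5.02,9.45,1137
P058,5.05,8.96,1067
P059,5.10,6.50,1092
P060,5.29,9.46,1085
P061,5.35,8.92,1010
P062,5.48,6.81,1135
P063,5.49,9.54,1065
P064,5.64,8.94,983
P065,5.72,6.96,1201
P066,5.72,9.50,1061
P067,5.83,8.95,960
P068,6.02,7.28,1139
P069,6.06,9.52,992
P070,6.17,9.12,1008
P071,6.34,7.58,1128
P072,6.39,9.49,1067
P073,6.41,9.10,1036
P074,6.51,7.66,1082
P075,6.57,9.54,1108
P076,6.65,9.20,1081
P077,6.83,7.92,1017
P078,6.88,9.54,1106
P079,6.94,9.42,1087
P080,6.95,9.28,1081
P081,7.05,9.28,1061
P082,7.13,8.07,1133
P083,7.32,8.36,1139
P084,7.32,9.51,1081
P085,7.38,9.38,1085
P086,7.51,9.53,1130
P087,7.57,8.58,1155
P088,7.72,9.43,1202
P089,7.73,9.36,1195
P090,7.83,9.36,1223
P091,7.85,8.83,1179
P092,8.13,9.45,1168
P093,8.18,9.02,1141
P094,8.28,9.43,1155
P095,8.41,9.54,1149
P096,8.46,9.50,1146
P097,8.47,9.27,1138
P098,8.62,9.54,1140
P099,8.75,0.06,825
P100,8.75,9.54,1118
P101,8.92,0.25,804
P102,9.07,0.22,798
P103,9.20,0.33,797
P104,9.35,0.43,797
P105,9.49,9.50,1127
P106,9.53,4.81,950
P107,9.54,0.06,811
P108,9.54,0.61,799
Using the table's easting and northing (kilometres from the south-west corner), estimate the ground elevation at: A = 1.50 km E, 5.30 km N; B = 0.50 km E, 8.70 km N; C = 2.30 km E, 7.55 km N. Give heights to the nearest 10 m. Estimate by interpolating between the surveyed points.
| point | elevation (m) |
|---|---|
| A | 1110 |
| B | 1210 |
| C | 1140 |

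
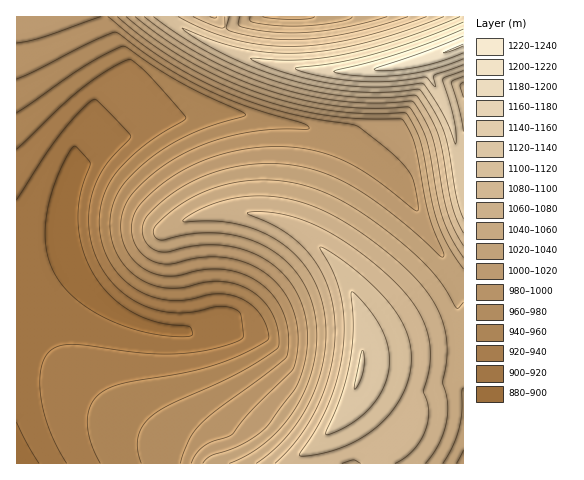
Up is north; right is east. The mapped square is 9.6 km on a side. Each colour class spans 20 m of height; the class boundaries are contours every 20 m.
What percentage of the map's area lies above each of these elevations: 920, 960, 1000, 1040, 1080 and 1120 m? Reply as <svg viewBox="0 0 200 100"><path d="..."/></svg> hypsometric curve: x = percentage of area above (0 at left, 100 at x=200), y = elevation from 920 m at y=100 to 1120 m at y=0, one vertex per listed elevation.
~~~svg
<svg viewBox="0 0 200 100"><path d="M172 100l-36-20-31-20-31-20-31-20-26-20"/></svg>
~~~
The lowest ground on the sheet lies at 880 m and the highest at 1220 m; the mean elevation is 1010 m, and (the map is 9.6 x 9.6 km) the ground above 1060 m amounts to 26.7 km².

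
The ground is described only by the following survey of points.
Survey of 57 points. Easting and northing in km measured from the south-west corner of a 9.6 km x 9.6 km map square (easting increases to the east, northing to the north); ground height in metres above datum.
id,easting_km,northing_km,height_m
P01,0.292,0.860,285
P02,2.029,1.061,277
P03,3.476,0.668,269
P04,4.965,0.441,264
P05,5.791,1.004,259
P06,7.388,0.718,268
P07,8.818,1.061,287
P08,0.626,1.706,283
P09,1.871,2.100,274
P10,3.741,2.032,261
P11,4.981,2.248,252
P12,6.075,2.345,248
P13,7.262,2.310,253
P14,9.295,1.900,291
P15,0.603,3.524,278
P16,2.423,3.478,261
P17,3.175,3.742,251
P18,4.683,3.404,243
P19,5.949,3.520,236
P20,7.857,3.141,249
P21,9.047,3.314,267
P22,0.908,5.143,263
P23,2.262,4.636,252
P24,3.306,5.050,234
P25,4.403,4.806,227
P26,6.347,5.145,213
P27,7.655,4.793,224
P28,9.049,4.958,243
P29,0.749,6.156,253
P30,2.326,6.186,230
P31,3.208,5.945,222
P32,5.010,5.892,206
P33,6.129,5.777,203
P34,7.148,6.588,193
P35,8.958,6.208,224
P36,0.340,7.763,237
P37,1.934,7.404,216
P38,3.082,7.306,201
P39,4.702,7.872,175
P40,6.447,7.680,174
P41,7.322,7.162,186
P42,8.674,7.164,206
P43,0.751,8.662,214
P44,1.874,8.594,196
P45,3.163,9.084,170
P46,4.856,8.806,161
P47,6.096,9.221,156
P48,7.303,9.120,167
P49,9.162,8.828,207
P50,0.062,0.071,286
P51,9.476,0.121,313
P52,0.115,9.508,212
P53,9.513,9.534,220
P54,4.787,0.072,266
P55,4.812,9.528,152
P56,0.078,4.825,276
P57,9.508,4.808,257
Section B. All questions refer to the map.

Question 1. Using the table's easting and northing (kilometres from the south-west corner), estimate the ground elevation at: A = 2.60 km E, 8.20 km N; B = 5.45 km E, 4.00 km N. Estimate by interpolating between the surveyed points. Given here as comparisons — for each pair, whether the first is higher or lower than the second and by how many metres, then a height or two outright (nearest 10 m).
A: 40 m lower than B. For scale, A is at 190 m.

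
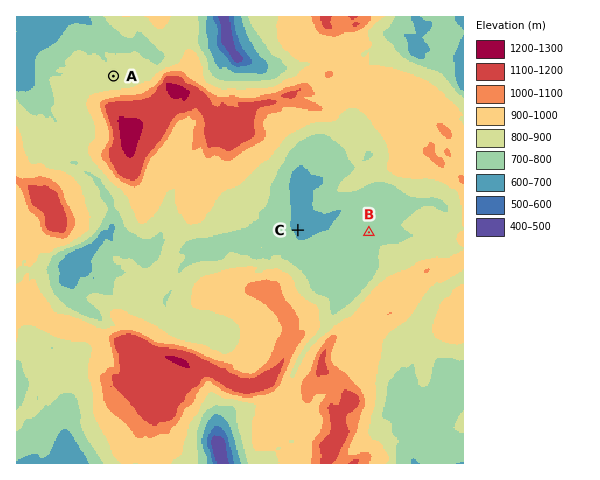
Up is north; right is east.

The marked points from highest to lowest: A B C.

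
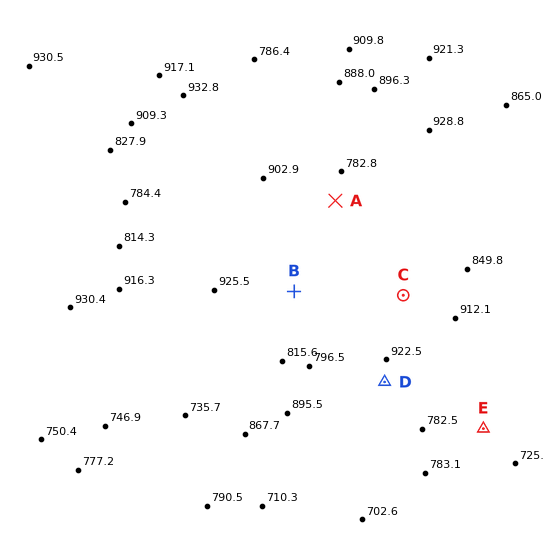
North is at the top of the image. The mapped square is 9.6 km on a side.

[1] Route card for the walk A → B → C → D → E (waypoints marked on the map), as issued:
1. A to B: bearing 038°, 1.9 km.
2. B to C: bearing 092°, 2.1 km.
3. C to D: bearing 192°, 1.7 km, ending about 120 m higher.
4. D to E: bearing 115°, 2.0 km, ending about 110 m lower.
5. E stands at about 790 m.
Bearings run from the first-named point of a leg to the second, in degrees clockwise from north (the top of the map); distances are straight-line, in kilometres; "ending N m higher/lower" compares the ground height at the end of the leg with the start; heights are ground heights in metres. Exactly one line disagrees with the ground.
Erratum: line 1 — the bearing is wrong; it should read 205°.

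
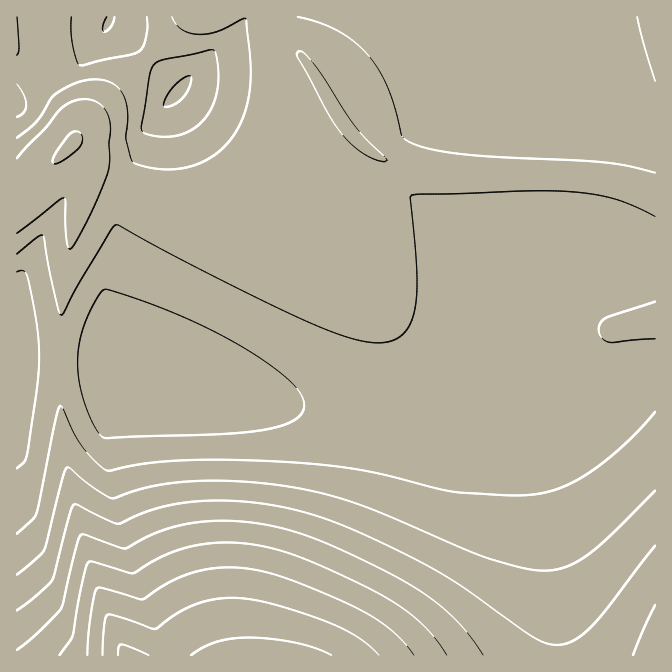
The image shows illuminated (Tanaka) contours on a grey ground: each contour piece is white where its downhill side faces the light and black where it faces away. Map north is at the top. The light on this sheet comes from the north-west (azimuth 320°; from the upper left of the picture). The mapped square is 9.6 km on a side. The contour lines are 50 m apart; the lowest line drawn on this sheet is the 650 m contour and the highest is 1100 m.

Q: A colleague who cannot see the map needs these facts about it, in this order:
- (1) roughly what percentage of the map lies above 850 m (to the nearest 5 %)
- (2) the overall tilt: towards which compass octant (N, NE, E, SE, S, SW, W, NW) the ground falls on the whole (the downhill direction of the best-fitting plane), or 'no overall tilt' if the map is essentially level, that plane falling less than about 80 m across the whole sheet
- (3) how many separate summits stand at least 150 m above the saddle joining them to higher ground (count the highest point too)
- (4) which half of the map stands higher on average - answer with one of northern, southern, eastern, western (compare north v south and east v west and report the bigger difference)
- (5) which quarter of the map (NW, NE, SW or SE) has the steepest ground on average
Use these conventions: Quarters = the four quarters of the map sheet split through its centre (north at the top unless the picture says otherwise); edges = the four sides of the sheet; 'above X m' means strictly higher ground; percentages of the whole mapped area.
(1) About 15 % of the map lies above 850 m.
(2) On the whole the ground falls towards the north.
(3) Counting only tops that stand 150 m proud, the map has 1 summit.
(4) The southern half stands higher on average than the northern half.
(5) Slopes are steepest in the south-west quarter.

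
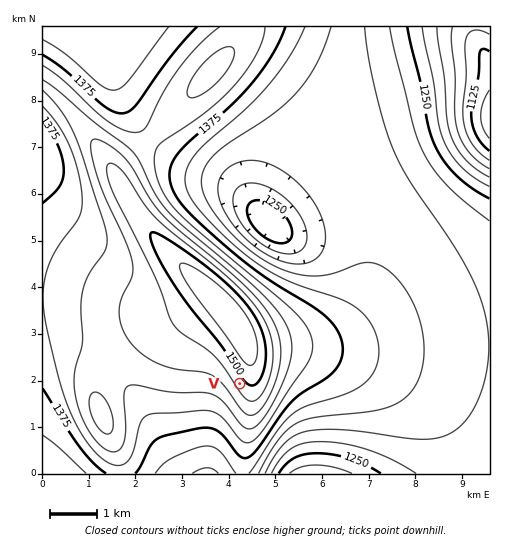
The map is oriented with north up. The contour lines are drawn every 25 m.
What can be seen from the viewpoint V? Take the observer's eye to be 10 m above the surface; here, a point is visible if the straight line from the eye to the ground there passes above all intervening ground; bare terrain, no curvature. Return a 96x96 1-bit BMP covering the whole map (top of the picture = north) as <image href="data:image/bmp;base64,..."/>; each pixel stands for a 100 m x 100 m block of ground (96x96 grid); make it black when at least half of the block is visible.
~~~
<image width="96" height="96" href="data:image/bmp;base64,Qk2+BAAAAAAAAD4AAAAoAAAAYAAAAGAAAAABAAEAAAAAAIAEAAATCwAAEwsAAAIAAAAAAAAA////AAAAAAAAAH////AAAAAAAAAAAH////AAAAAAAAAAAP////AAAAAAAAAAAP////AAAAAAAAAAAP////AAAAAAAAAAAf////AAAAAAAAAAAf////AAAAAAAAAAA/////AAAAAAAAAAA/////AAAAAAAAAAA/////AAAAAAAAAAB/////AAAAAAAAAAB/////AAAAAAAAAAD/////AAAAAAAAAAD/////AAAAAAAAAAD/////AAAAAAAAAAH/////gAAAAAAAAAH/////gAAAAAAAAAH/////gAAAAAAAAAP/////gAAAAAAAAAP/////gAAAAAAAAAP/////gAAAAAAAAAP/////gAAAAAAAAAf/////AAAAAAAAAAf/////AAAAAAAAAAf/////AAAAAAAAAAf////+AAAAAAAAAAf////+AAAAAAAAAAP////8AAAAAAAAAAH////8AAAAAAAAAAAB///4AAAAAAAAAAAAf//4AAAAAAAAAAAAP//wAAAAAAAAAAAAH//gAAAAAAAAAAAAA//gAAAAAAAAAAAAAP/AAAAAAAAAAAAAAH+AAAAAAAAAAAAAAD8AAAAAAAAAAAAAAH4AAAAAAAAAAAAAAHgAAAAAAAAAAAAAAHAAAAAAAAAAAAAAAAAAAAAAAAAAAAAAAAAAAAAAAAAAAAAAAAAAAAAAAAAAAAAAAAAAAAAAAAAAAAAAAAAAAAAAAAAAAAAAAAAAAAAAAAAAAAAAAAAAAAAAAAAAAAAAAAAAAAAAAAAAAAAAAAAAAAAAAAAAAAAAAAAAAAAAAAAAAAAAAAAAAAAAAAAAAAAAAAAAAAAAAAAAAAAAAAAAAAAAAAAAAAAAAAAAAAAAAAAAAAAAAAAAAAAAAAAAAAAAAAAAAAAAAAAAAAAAAAAAAAAAAAAAAAAAAAAAAAAAAAAAAAAAAAAAAAAAAAAAAAAAAAAAAAAAAAAAAAAAAAAAAAAAAAAAAAAAAAAAAAAAAAAAAAAAAAAAAAAAAAAAAAAAAAAAAAAAAAAAAAAAAAAAAAAAAAAAAAAAAAAAAAAAAAAAAAAAAAAAAAAAAAAAAAAAAAAAAAAAAAAAAAAAAAAAAAAAAAAAAAAAAAAAAAAAAAAAAAAAAAAAAAAAAAAAAAAAAAAAAAAAAAAAAAAAAAAAAAAAAAAAAAAAAAAAAAAAAAAAAAAAAAAAAAAAAAAAAAAAAAAAAAAAAAAAAAAAAAAAAAAAAAAAAAAAAAAAAAAAAAAAAAAAAAAAAAAAAAAAAAAAAAAAAAAAAAAAAAAAAAAAAAAAAAAAAAAAAAAAAAAAAAAAAAAAAAAAAAAAAAAAAAAAAAAAAAAAAAAAAAAAAAAAAAAAAAAAAAAAAAAAAAAAAAAAAAAAAAAAAAAAAAAAAAAAAAAAAAAAAAAAAAAAAAAAAAAAAAAAAAAAAAAAAAAAAAAAAAAAAAAAAAAAAAAAAAAAAAAAAAAAAAAAAAAAAAAAAAAAAAAAAAAAAAAAAAAAAAAAAAAAAAAAAAAAAAAAAAAAAAAAAAAAAAAAA="/>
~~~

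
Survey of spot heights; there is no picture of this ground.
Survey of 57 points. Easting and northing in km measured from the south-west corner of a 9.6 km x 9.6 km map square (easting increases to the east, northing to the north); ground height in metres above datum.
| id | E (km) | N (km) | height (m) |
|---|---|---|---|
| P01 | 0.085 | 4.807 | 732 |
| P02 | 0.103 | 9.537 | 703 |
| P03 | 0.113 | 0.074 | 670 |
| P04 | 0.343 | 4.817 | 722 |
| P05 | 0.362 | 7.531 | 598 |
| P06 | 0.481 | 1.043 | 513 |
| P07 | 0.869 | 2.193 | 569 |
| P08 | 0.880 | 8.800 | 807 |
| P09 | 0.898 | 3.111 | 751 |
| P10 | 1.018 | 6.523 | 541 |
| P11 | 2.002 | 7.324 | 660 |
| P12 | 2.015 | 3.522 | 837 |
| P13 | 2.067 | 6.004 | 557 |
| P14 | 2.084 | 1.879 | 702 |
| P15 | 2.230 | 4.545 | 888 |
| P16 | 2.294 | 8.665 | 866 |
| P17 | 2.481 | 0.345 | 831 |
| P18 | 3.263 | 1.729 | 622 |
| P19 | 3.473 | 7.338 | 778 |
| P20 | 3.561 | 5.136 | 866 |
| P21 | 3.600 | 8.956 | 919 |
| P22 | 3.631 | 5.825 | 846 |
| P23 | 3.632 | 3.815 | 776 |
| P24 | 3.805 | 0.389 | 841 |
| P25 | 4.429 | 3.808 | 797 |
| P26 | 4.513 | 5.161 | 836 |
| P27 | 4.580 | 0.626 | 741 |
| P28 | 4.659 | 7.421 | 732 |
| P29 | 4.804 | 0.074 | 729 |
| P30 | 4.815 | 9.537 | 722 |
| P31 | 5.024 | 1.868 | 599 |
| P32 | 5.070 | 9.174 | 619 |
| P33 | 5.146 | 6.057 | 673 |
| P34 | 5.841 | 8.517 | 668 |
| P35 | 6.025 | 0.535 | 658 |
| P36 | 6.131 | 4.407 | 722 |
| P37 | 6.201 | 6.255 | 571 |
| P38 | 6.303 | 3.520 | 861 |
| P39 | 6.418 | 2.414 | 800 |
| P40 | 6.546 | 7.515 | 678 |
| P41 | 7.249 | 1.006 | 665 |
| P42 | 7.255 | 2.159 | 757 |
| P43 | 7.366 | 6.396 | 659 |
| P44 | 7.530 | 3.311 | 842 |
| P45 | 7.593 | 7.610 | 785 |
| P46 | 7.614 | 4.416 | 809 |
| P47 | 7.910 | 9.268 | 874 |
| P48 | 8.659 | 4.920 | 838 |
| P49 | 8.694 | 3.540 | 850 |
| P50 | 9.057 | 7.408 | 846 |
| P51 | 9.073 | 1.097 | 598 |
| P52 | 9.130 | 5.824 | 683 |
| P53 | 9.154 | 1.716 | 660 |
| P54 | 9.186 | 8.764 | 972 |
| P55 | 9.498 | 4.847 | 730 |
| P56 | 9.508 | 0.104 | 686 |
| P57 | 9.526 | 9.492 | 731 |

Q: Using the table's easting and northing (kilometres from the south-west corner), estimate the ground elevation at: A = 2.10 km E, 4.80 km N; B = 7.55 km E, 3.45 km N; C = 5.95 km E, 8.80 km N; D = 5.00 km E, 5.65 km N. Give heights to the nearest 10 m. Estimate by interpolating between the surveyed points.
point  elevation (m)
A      840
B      840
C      650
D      760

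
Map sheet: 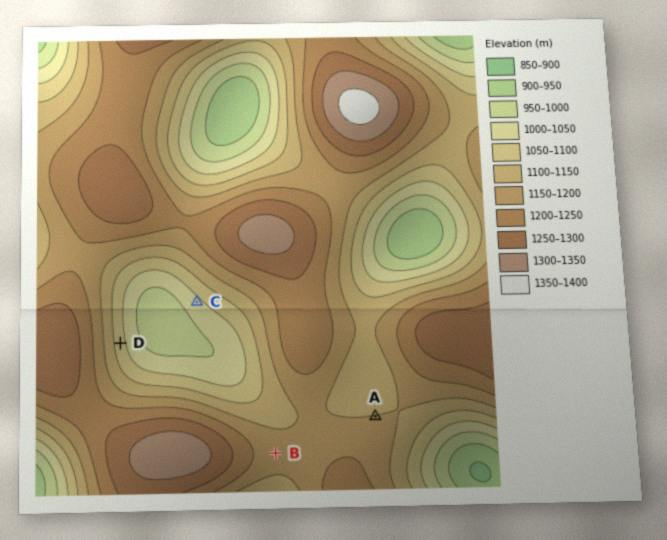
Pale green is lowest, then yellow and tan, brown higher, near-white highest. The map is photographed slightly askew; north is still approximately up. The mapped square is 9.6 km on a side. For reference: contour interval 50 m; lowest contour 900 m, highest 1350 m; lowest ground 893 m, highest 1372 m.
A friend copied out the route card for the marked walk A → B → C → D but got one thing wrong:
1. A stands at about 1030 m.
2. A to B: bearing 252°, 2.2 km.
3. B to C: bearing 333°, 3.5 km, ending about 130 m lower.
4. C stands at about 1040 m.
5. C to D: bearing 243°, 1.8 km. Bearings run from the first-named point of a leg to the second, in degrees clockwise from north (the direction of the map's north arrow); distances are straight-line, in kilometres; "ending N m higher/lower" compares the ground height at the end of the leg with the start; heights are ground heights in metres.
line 1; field height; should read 1150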